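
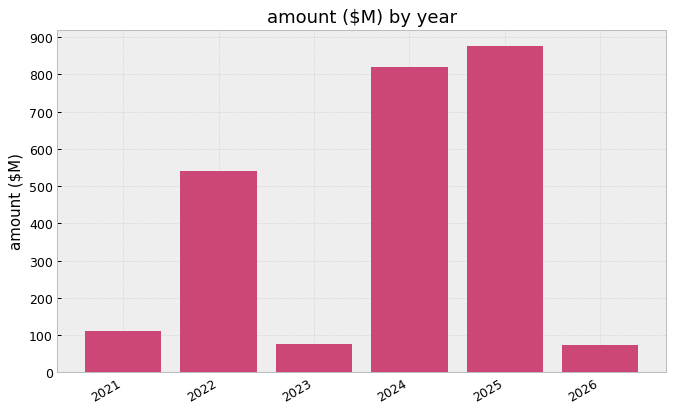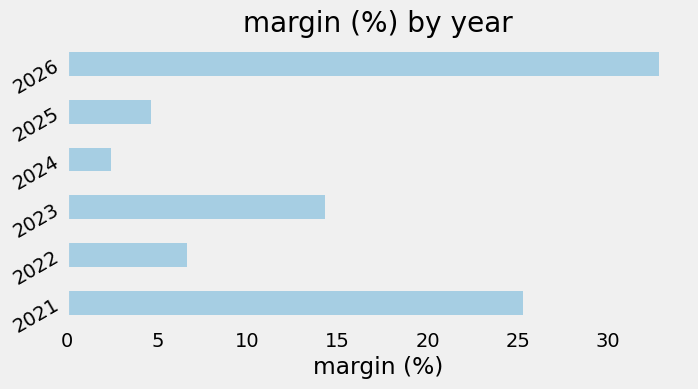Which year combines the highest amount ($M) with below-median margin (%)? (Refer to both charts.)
Chart 2 median margin (%) ≈ 10; below-median years: 2022, 2024, 2025. Among those, 2025 has the highest amount ($M) (≈ 900).

2025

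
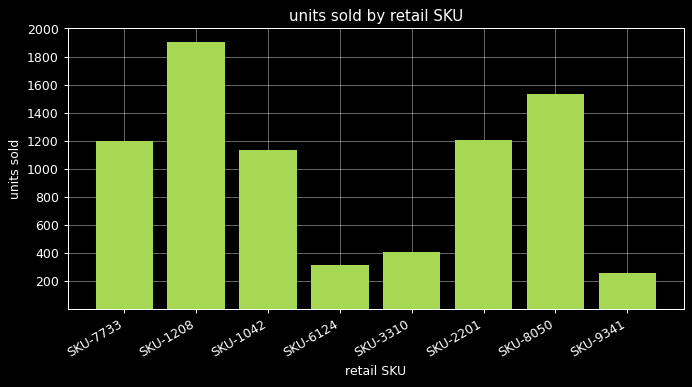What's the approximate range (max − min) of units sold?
≈ 1800

Max SKU-1208 ≈ 2000, min SKU-9341 ≈ 200; range ≈ 1800.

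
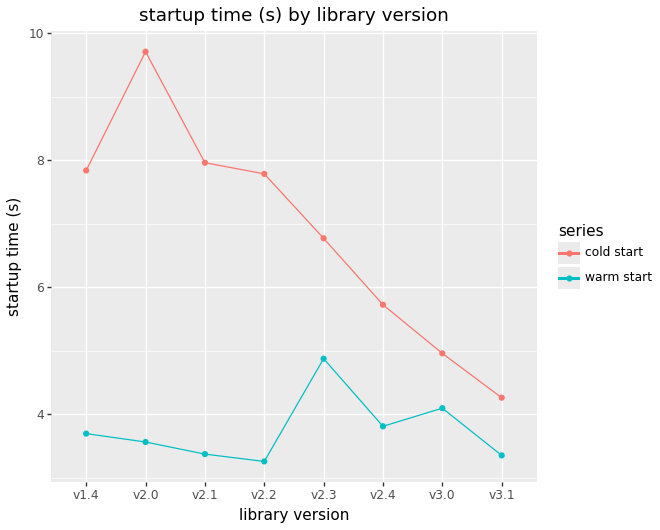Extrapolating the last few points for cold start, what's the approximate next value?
≈ 3

Last three: 6, 5, 4 → slope ≈ -1/step → next ≈ 3.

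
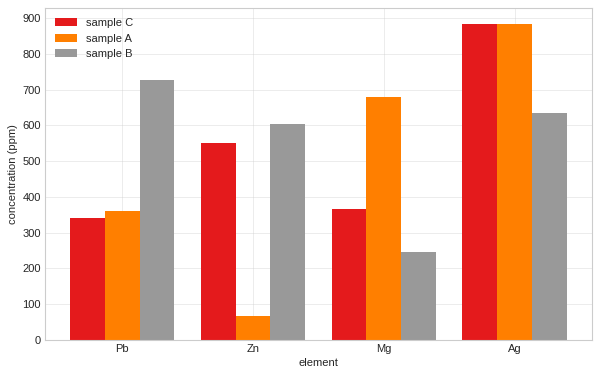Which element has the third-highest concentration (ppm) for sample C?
Top 4 for sample C: Ag ≈ 900, Zn ≈ 600, Mg ≈ 400, Pb ≈ 300.

Mg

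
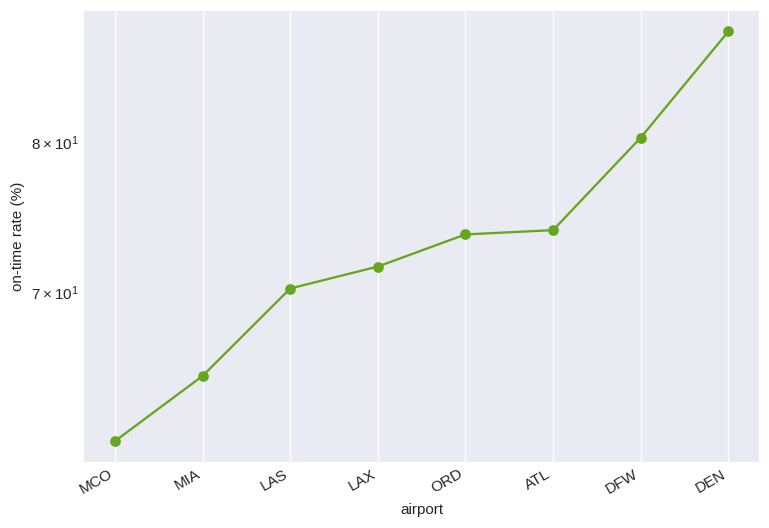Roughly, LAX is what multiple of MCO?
≈ 1.17×

LAX ≈ 70, MCO ≈ 60; 70/60 ≈ 1.17.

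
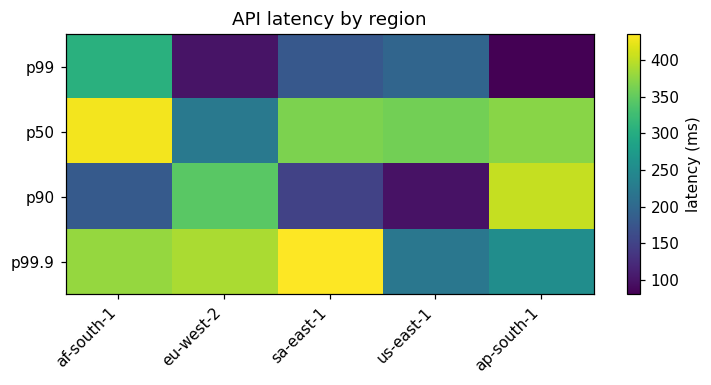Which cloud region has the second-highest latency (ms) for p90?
eu-west-2

Top 3 for p90: ap-south-1 ≈ 400, eu-west-2 ≈ 350, af-south-1 ≈ 200.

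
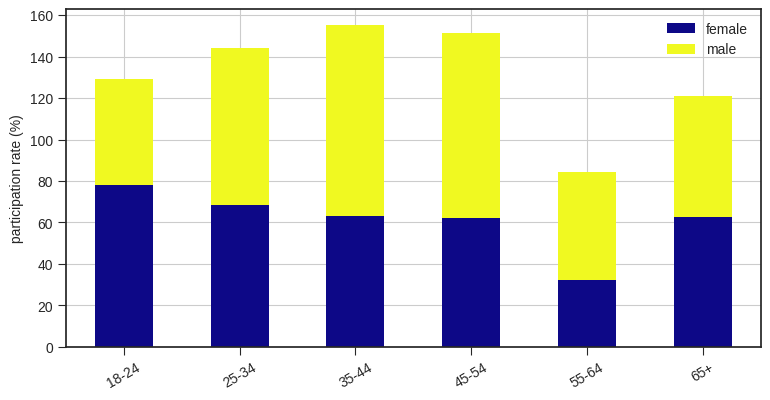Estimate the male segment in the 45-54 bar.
≈ 100

male top ≈ 160, bottom ≈ 60; segment ≈ 100.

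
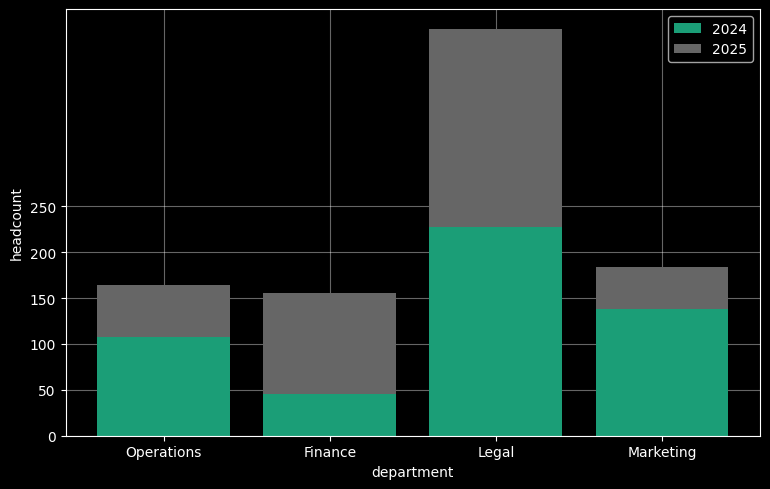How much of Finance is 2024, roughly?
2024 top ≈ 50, bottom ≈ 0; segment ≈ 50.

≈ 50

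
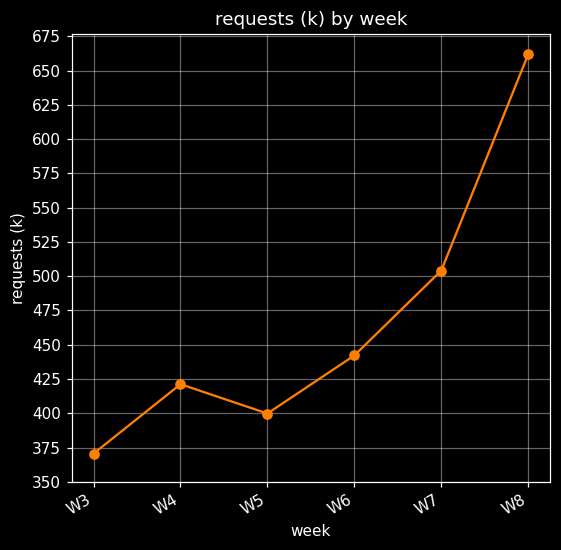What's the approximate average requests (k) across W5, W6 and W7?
(400 + 450 + 500) / 3 ≈ 450.

≈ 450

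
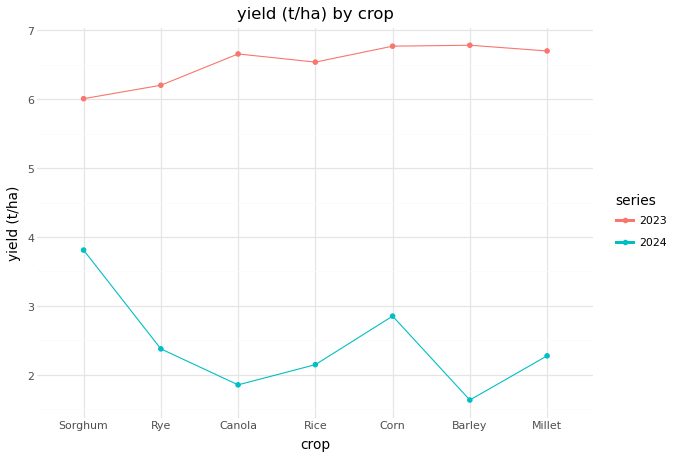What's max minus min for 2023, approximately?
Max Barley ≈ 7.0, min Sorghum ≈ 6.0; range ≈ 1.0.

≈ 1.0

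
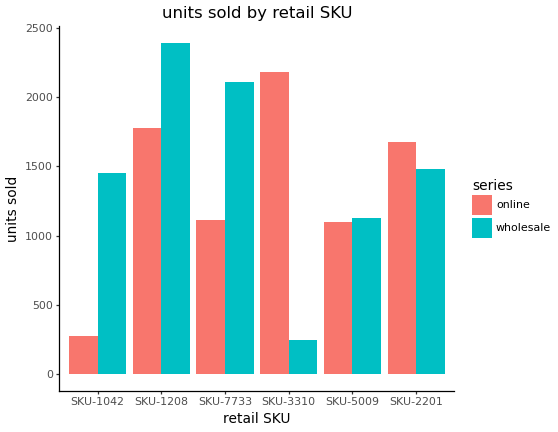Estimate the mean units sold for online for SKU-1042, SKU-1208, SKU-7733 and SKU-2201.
(200 + 1800 + 1200 + 1600) / 4 ≈ 1200.

≈ 1200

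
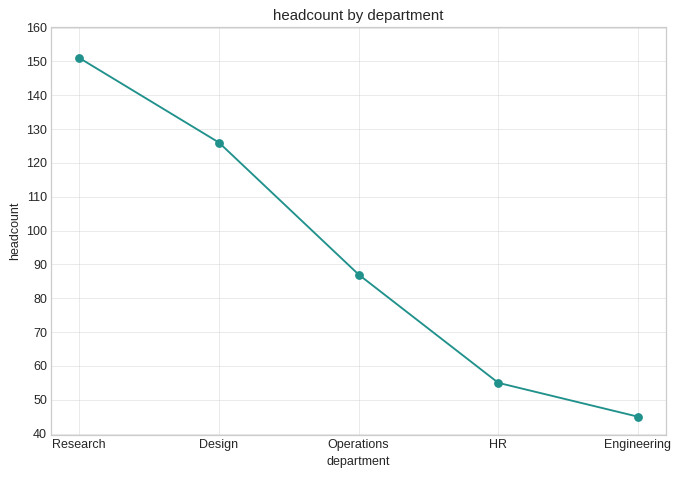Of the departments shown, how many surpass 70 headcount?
Above 70: Research, Design, Operations.

3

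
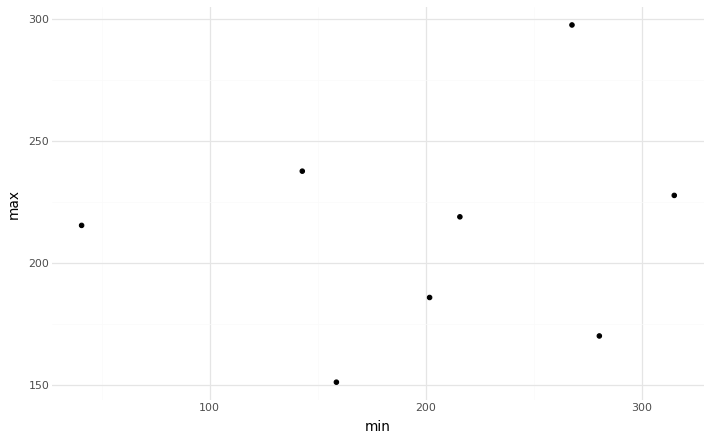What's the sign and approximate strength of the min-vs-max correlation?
Points are roughly uncorrelated; weak (|r| ≈ 0.2).

no clear correlation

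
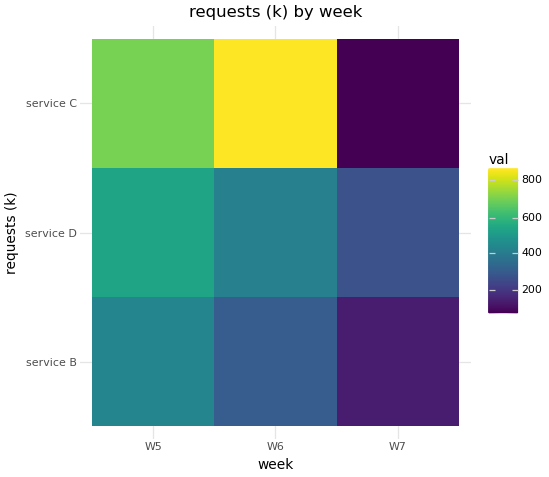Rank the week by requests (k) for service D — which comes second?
W6

Top 3 for service D: W5 ≈ 500, W6 ≈ 400, W7 ≈ 300.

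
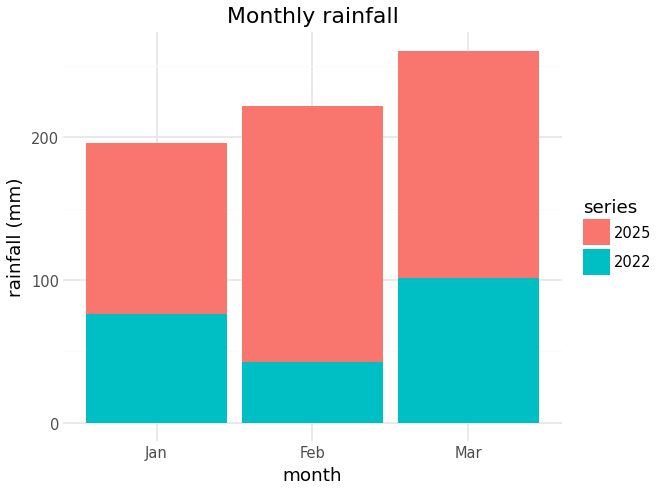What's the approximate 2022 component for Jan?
≈ 75

2022 top ≈ 75, bottom ≈ 0; segment ≈ 75.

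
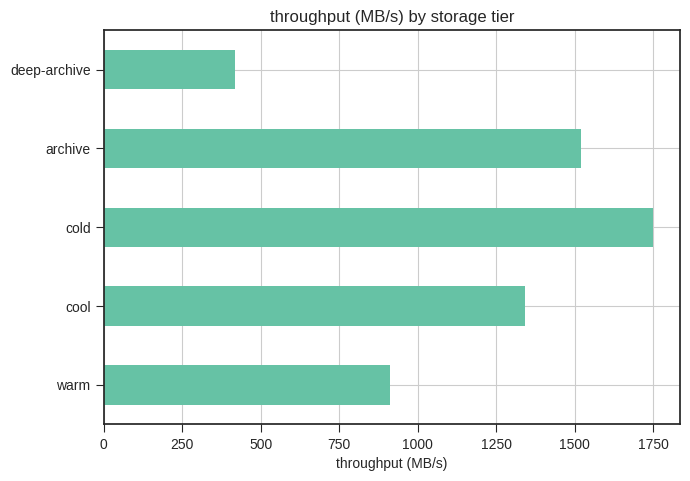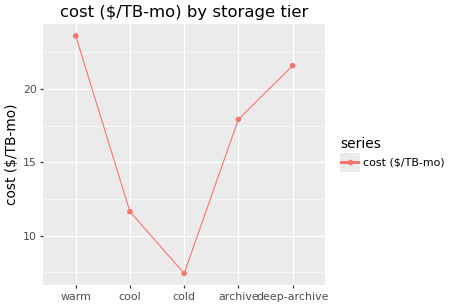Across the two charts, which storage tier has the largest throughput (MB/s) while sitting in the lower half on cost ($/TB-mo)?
cold

Chart 2 median cost ($/TB-mo) ≈ 20; below-median storage tiers: cool, cold. Among those, cold has the highest throughput (MB/s) (≈ 1800).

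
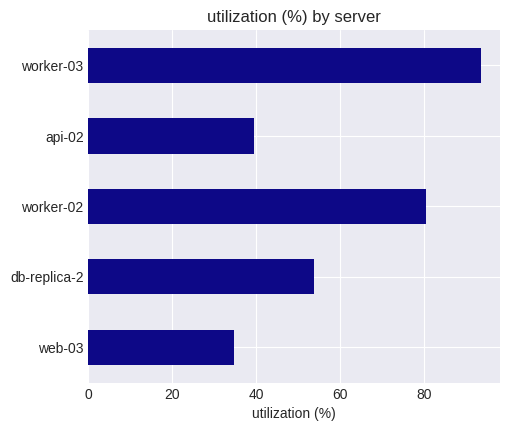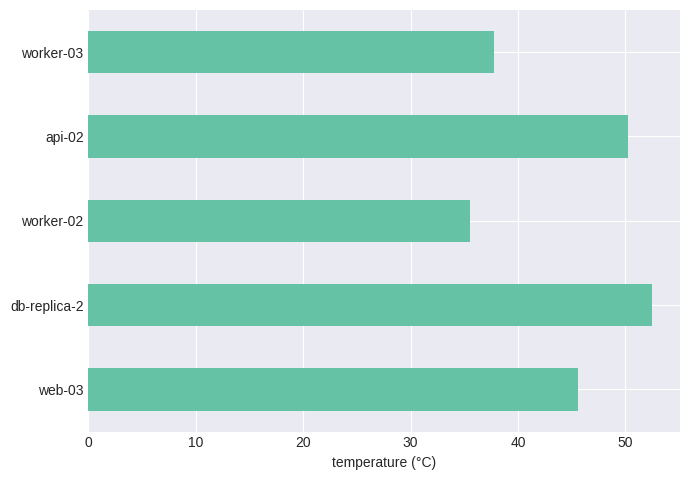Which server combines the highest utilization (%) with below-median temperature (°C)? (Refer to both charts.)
worker-03

Chart 2 median temperature (°C) ≈ 45; below-median servers: worker-02, worker-03. Among those, worker-03 has the highest utilization (%) (≈ 90).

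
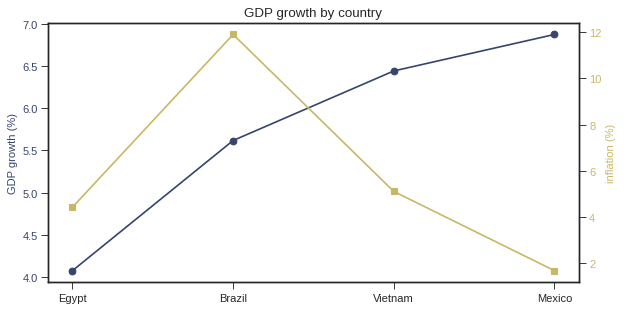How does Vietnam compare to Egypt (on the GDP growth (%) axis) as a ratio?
Vietnam ≈ 6.5, Egypt ≈ 4.0; 6.5/4.0 ≈ 1.62.

≈ 1.62×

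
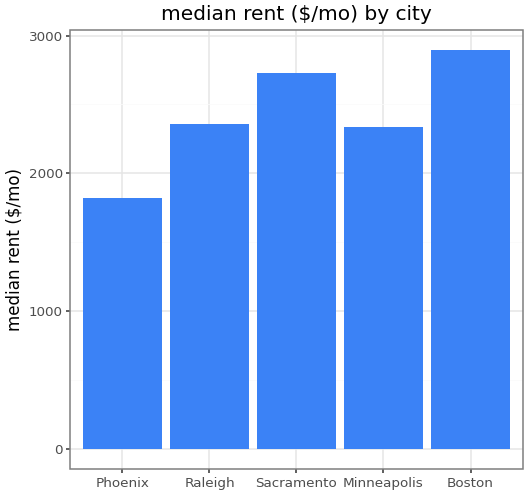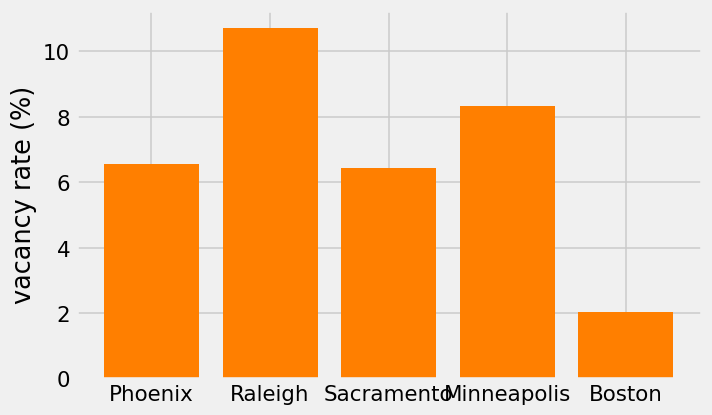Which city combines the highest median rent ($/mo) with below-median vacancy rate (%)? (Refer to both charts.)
Chart 2 median vacancy rate (%) ≈ 7; below-median cities: Sacramento, Boston. Among those, Boston has the highest median rent ($/mo) (≈ 3000).

Boston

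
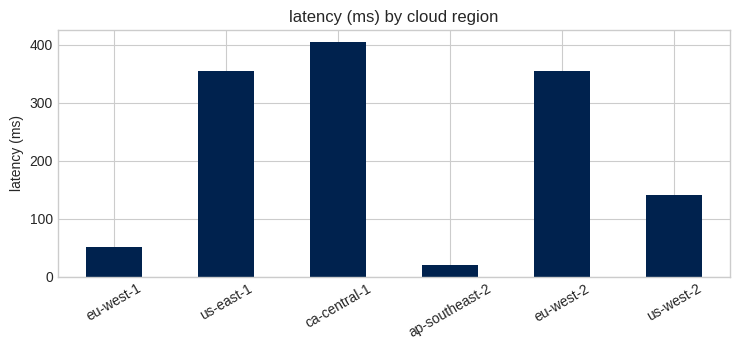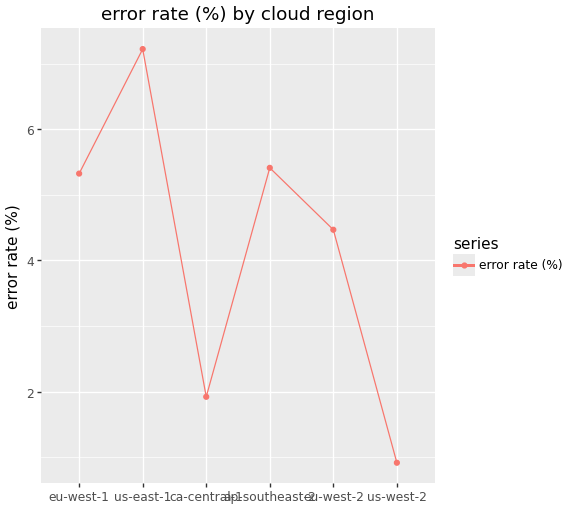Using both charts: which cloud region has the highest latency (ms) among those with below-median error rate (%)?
Chart 2 median error rate (%) ≈ 5; below-median cloud regions: ca-central-1, eu-west-2, us-west-2. Among those, ca-central-1 has the highest latency (ms) (≈ 400).

ca-central-1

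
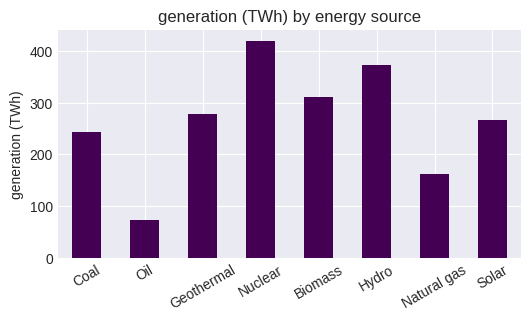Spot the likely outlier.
Oil

Oil ≈ 50; the rest sit between ≈ 150 and ≈ 400.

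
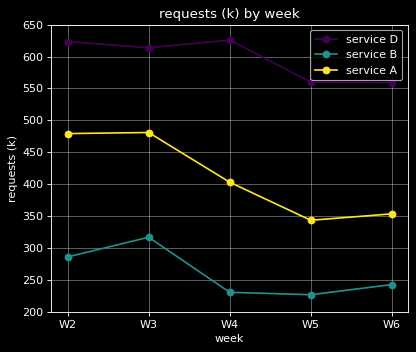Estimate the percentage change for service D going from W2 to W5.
≈ -8.3%

W2 ≈ 600, W5 ≈ 550; (550 − 600) / 600 ≈ -8.3%.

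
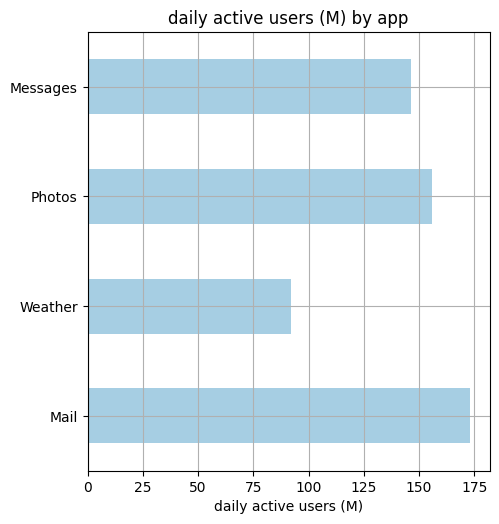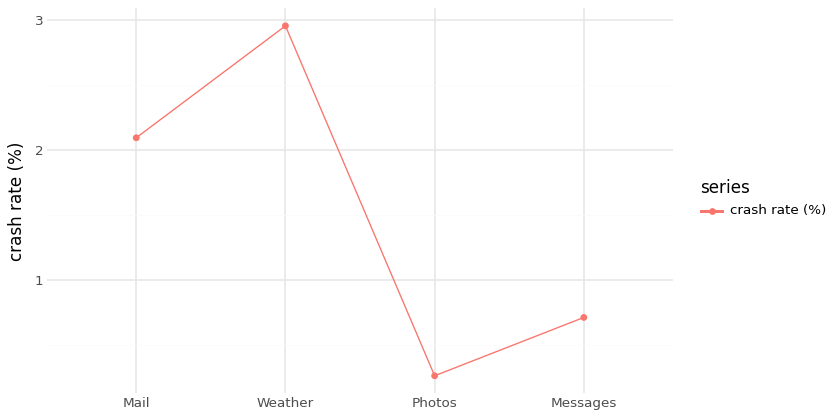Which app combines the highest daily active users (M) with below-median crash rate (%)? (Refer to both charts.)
Photos

Chart 2 median crash rate (%) ≈ 1.5; below-median apps: Photos, Messages. Among those, Photos has the highest daily active users (M) (≈ 160).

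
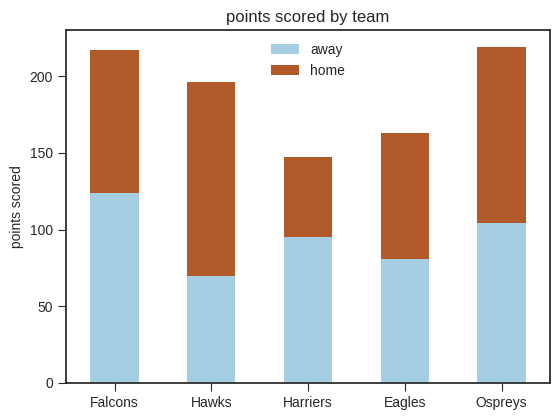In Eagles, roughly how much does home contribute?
≈ 80

home top ≈ 160, bottom ≈ 80; segment ≈ 80.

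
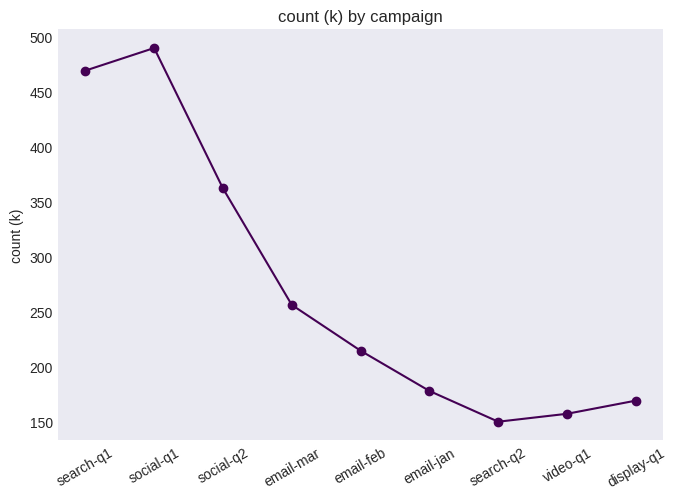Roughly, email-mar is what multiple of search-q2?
≈ 1.67×

email-mar ≈ 250, search-q2 ≈ 150; 250/150 ≈ 1.67.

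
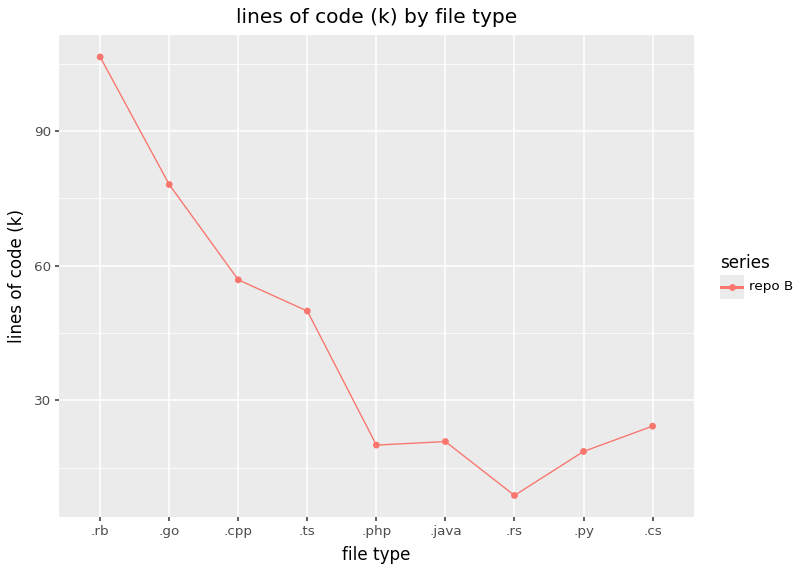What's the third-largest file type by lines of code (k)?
Top 4: .rb ≈ 110, .go ≈ 80, .cpp ≈ 60, .ts ≈ 50.

.cpp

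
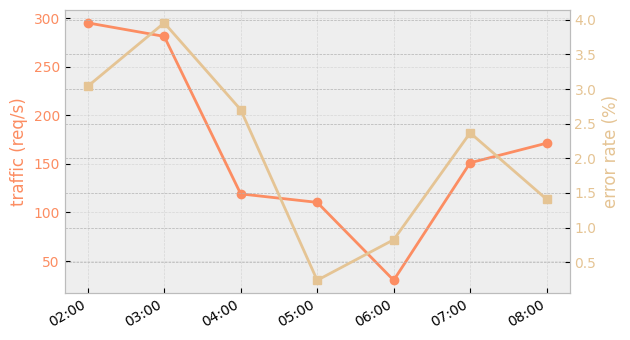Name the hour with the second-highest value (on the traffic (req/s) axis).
03:00

Top 3 (on the traffic (req/s) axis): 02:00 ≈ 300, 03:00 ≈ 275, 08:00 ≈ 175.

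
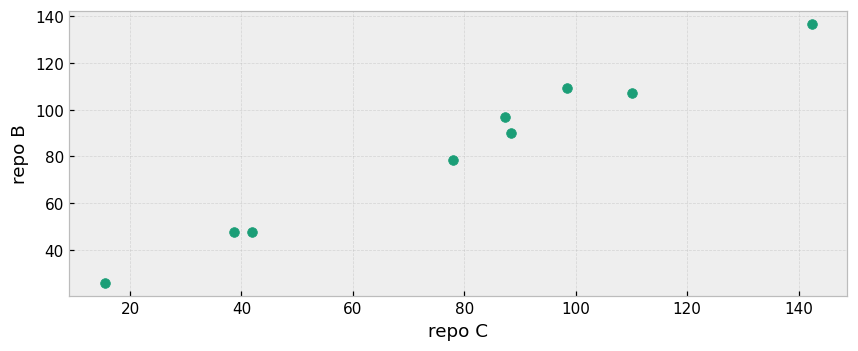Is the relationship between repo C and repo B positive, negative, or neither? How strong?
positive, strong

Points are positively correlated; strong (|r| ≈ 1.0).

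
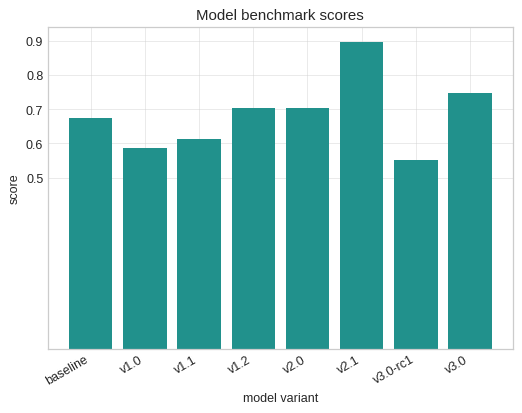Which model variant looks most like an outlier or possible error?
v2.1

v2.1 ≈ 0.9; the rest sit between ≈ 0.6 and ≈ 0.7.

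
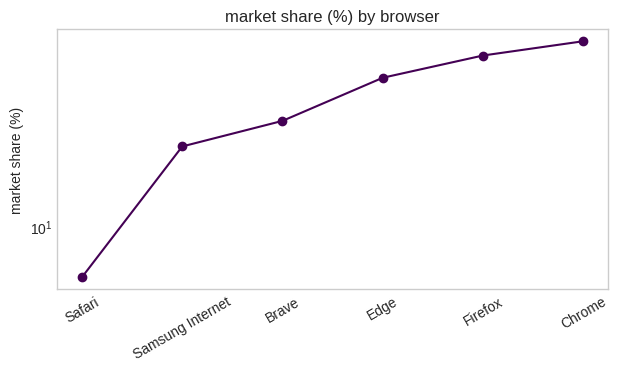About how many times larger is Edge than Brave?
≈ 1.6×

Edge ≈ 40, Brave ≈ 25; 40/25 ≈ 1.6.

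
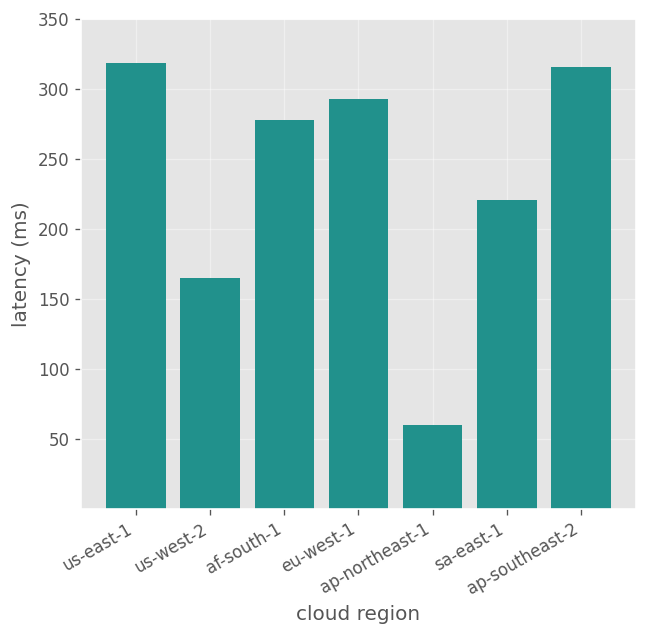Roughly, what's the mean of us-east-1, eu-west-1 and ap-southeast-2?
≈ 300

(300 + 300 + 300) / 3 ≈ 300.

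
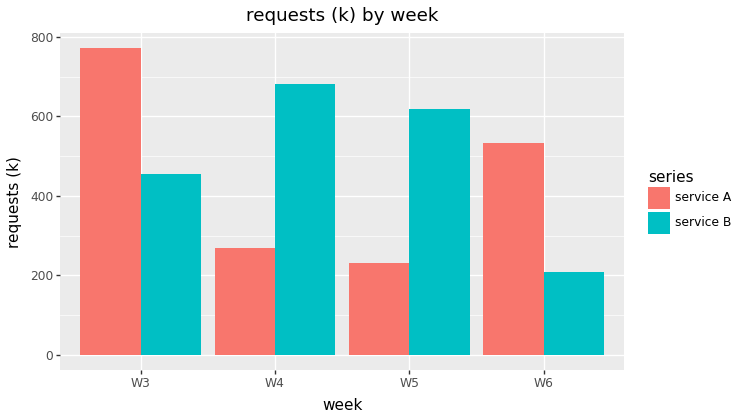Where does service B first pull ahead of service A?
W3: service B ≈ 500 vs service A ≈ 800 (not yet); W4: service B ≈ 700 vs service A ≈ 300 (first crossover).

W4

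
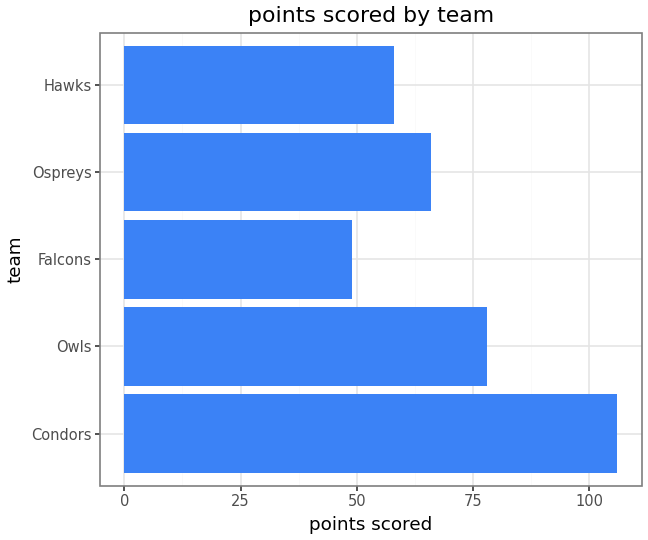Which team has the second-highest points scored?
Owls

Top 3: Condors ≈ 110, Owls ≈ 80, Ospreys ≈ 70.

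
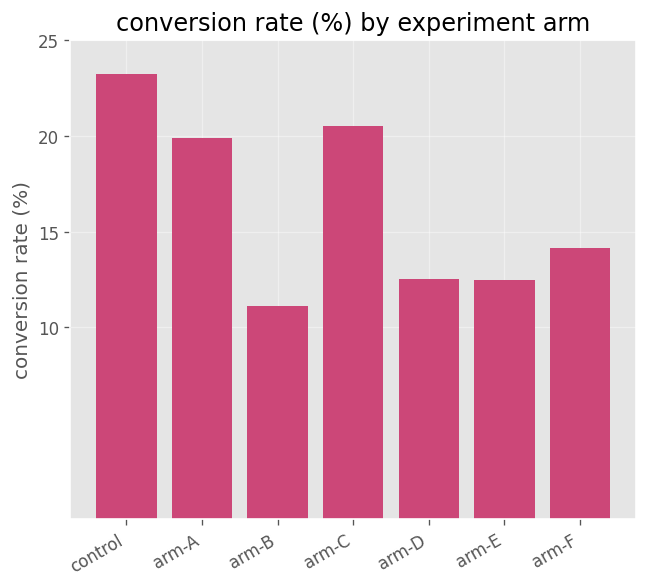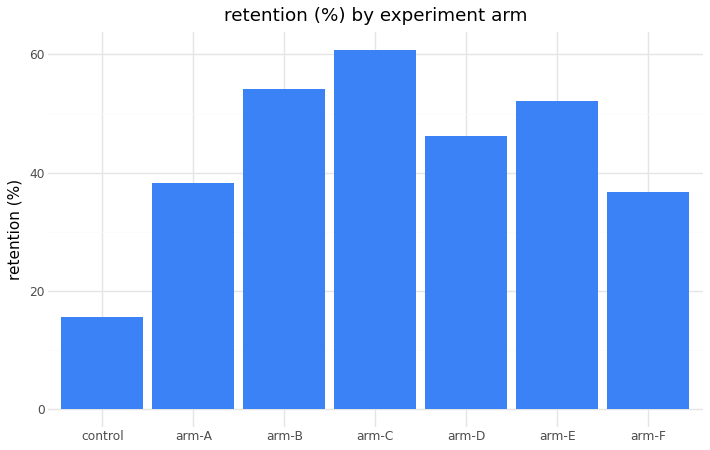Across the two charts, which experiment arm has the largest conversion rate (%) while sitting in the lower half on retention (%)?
Chart 2 median retention (%) ≈ 50; below-median experiment arms: control, arm-A, arm-F. Among those, control has the highest conversion rate (%) (≈ 25).

control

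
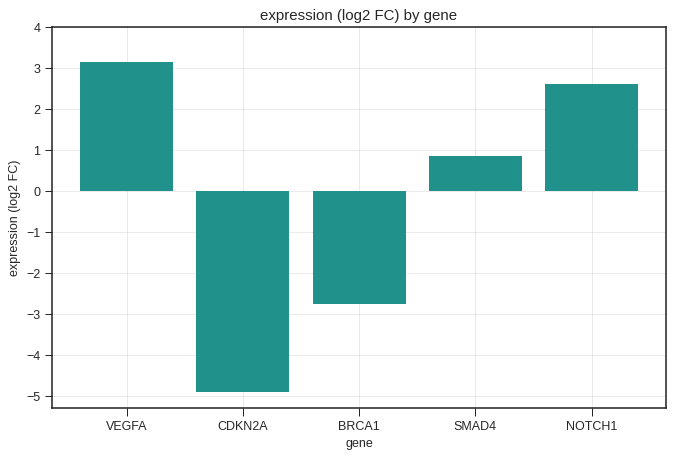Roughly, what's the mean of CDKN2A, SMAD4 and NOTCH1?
(-5 + 1 + 3) / 3 ≈ 0.

≈ 0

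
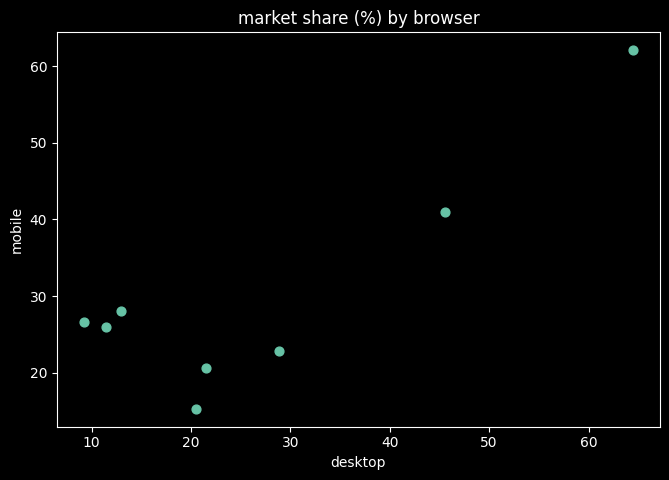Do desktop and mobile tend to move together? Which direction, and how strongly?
Points are positively correlated; strong (|r| ≈ 0.8).

positive, strong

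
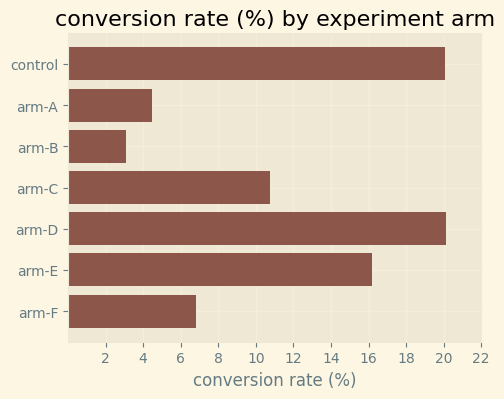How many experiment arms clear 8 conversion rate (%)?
Above 8: control, arm-C, arm-D, arm-E.

4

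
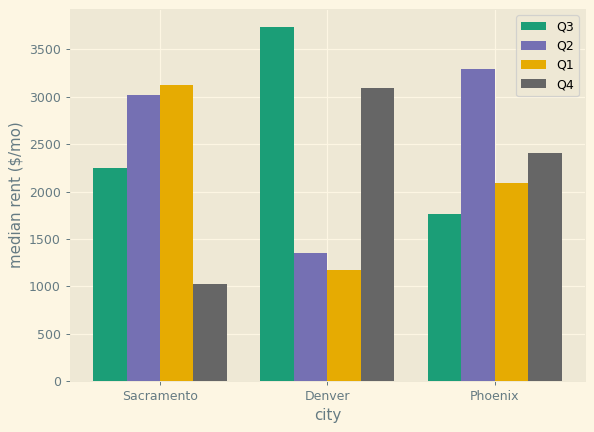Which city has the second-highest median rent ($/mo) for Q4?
Phoenix

Top 3 for Q4: Denver ≈ 3000, Phoenix ≈ 2500, Sacramento ≈ 1000.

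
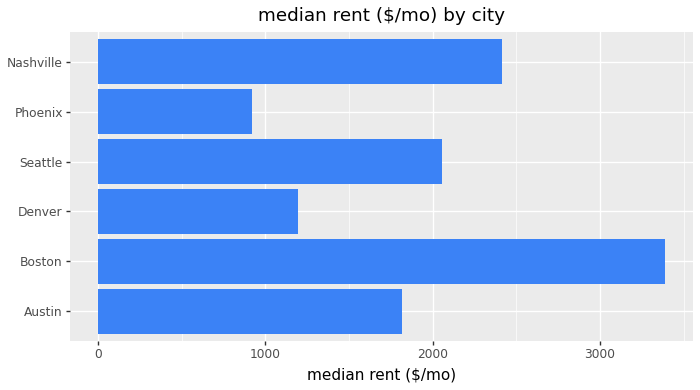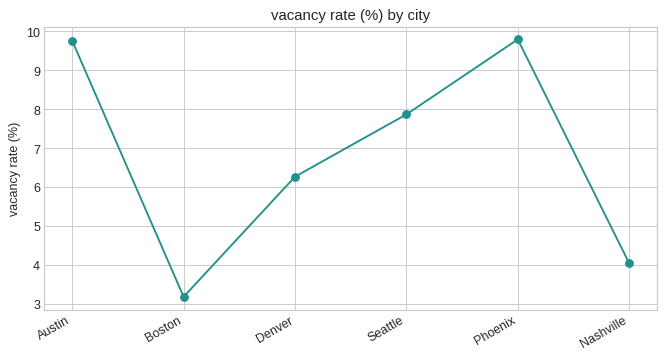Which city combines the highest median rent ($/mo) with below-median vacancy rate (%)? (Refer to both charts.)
Boston

Chart 2 median vacancy rate (%) ≈ 7; below-median cities: Boston, Denver, Nashville. Among those, Boston has the highest median rent ($/mo) (≈ 3500).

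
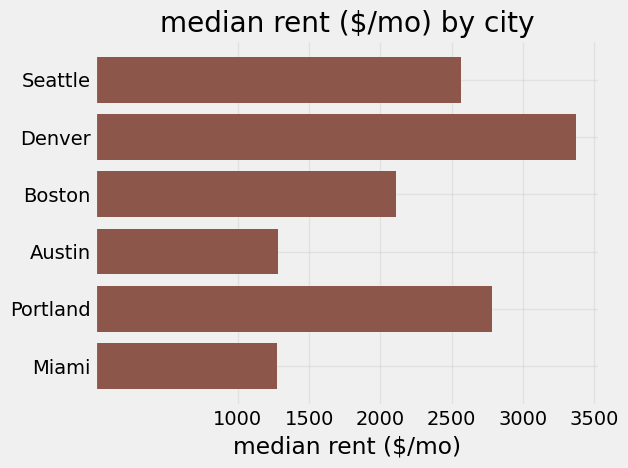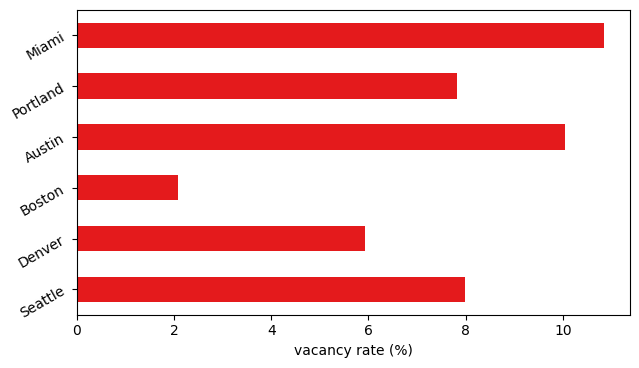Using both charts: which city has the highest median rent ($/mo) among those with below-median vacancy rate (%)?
Chart 2 median vacancy rate (%) ≈ 8; below-median cities: Denver, Boston, Portland. Among those, Denver has the highest median rent ($/mo) (≈ 3500).

Denver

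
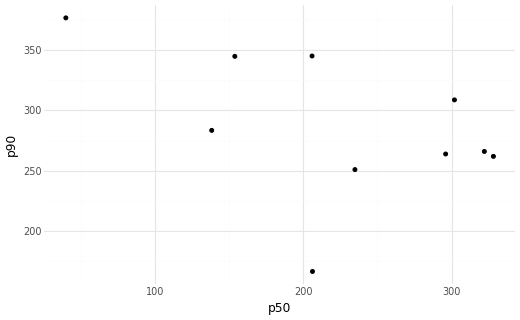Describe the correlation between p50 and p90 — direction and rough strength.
Points are negatively correlated; moderate (|r| ≈ 0.5).

negative, moderate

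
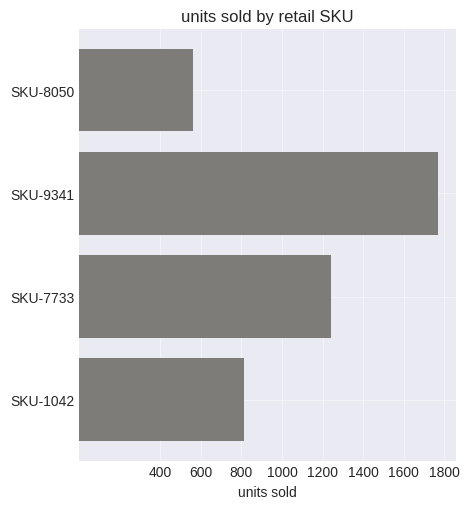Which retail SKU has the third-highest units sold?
SKU-1042

Top 4: SKU-9341 ≈ 1800, SKU-7733 ≈ 1200, SKU-1042 ≈ 800, SKU-8050 ≈ 600.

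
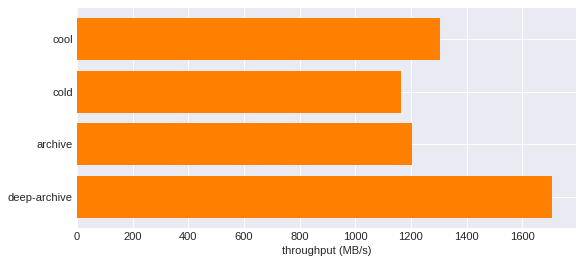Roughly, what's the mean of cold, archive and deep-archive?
≈ 1400

(1200 + 1200 + 1800) / 3 ≈ 1400.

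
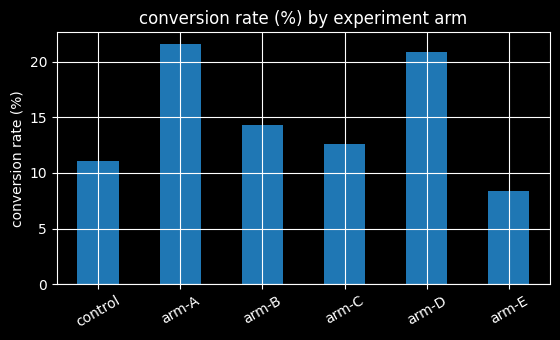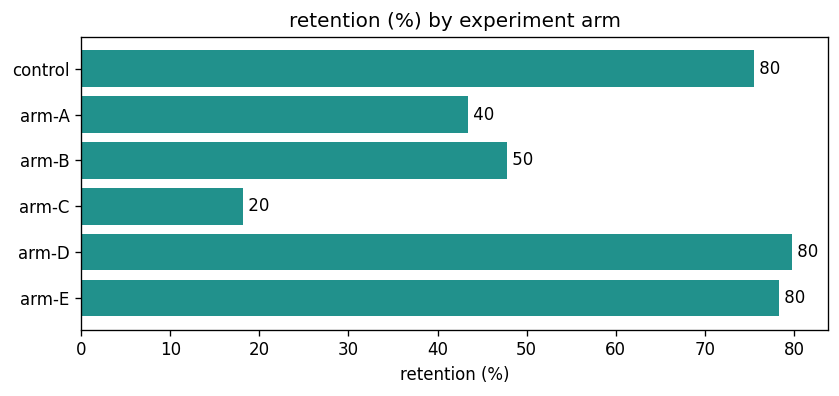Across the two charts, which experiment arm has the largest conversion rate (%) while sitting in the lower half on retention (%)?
arm-A

Chart 2 median retention (%) ≈ 60; below-median experiment arms: arm-A, arm-B, arm-C. Among those, arm-A has the highest conversion rate (%) (≈ 22).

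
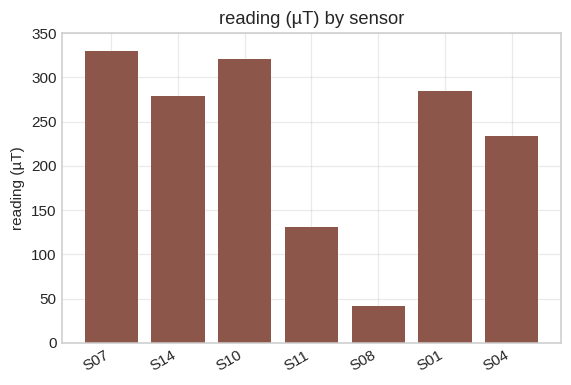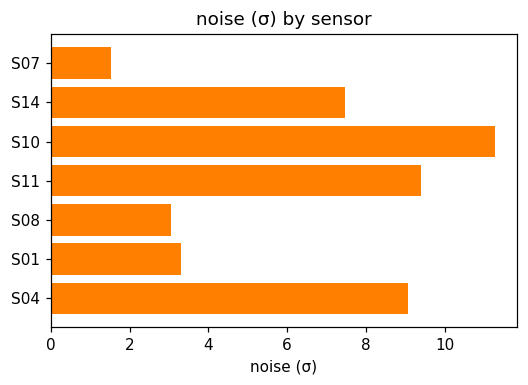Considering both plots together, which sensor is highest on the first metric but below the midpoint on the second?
Chart 2 median noise (σ) ≈ 8; below-median sensors: S07, S08, S01. Among those, S07 has the highest reading (µT) (≈ 350).

S07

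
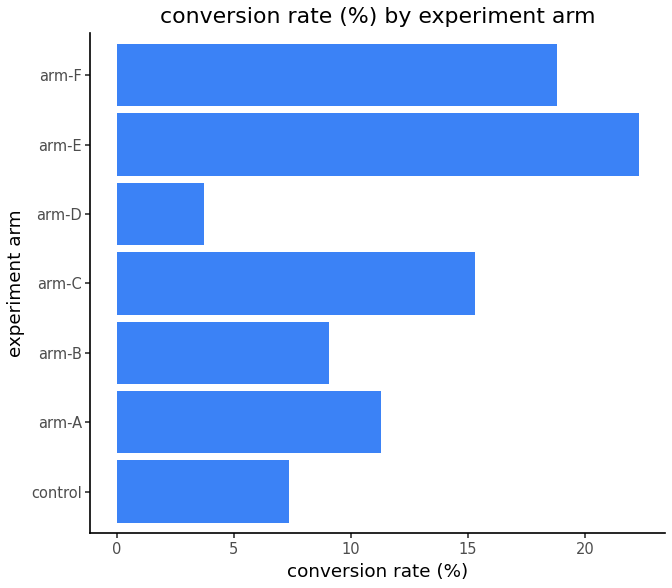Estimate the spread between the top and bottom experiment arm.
Max arm-E ≈ 22, min arm-D ≈ 4; range ≈ 18.

≈ 18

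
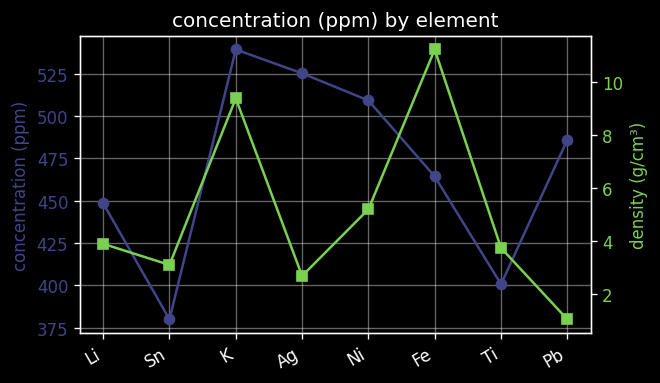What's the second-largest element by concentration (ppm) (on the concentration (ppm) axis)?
Ag

Top 3 (on the concentration (ppm) axis): K ≈ 540, Ag ≈ 520, Ni ≈ 500.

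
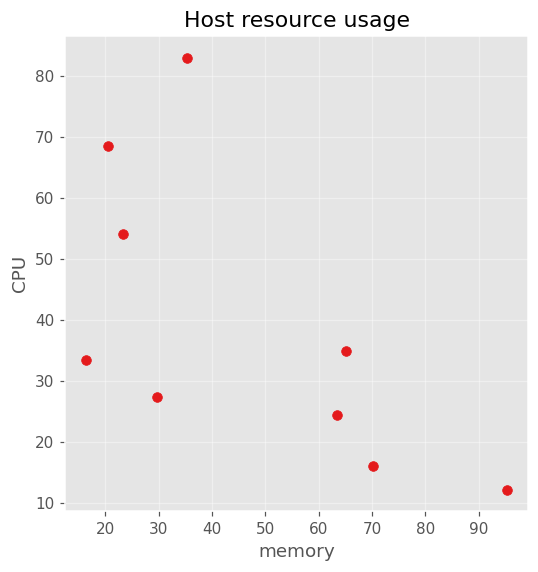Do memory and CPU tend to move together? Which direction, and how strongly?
negative, moderate

Points are negatively correlated; moderate (|r| ≈ 0.6).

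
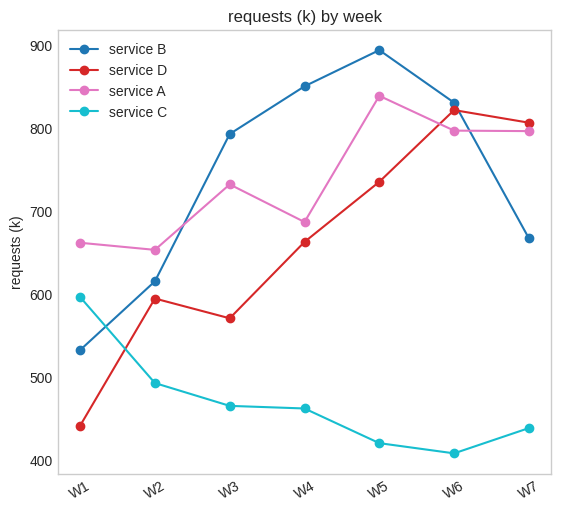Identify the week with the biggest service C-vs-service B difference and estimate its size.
W5: service C ≈ 400, service B ≈ 900 → gap ≈ 500. Next-largest (W6) is only ≈ 450.

W5, ≈ 500 k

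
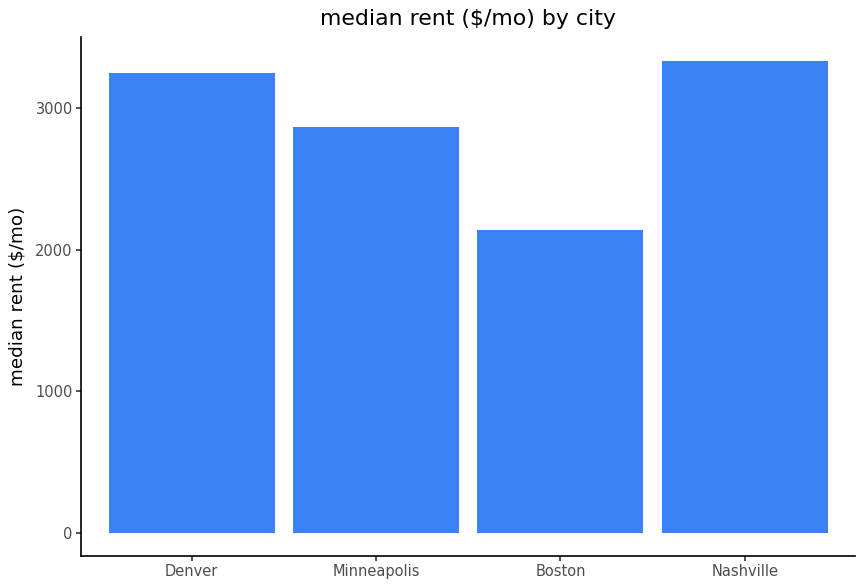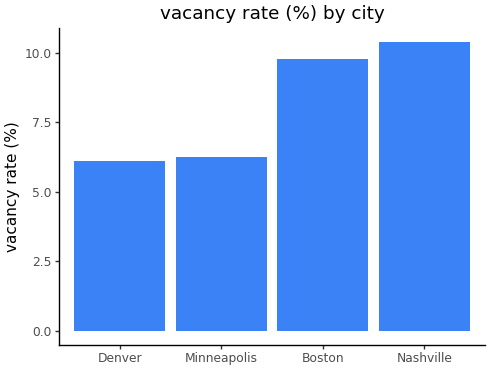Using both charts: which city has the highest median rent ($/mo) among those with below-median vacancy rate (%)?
Chart 2 median vacancy rate (%) ≈ 8; below-median cities: Denver, Minneapolis. Among those, Denver has the highest median rent ($/mo) (≈ 3500).

Denver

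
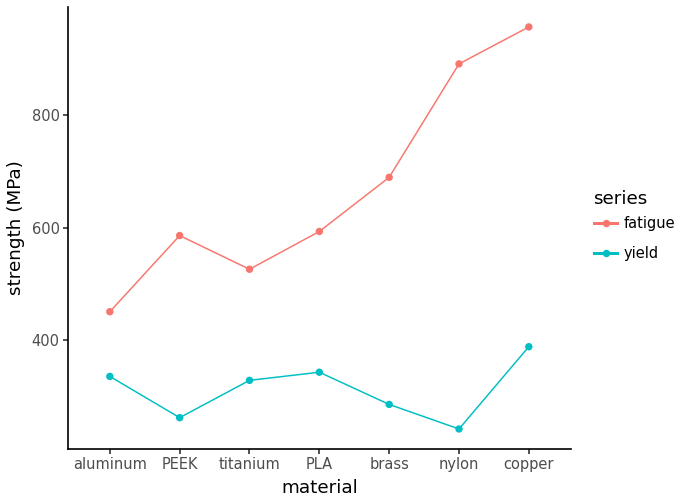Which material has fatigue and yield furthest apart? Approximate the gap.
nylon, ≈ 700 MPa

nylon: fatigue ≈ 900, yield ≈ 200 → gap ≈ 700. Next-largest (copper) is only ≈ 600.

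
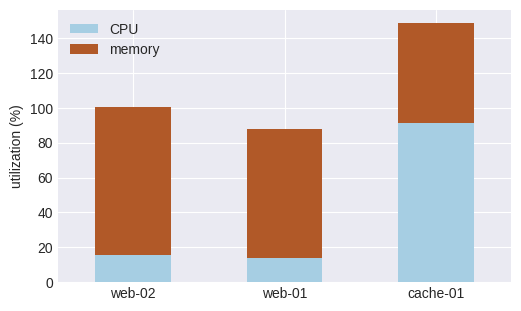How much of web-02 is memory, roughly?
memory top ≈ 100, bottom ≈ 20; segment ≈ 80.

≈ 80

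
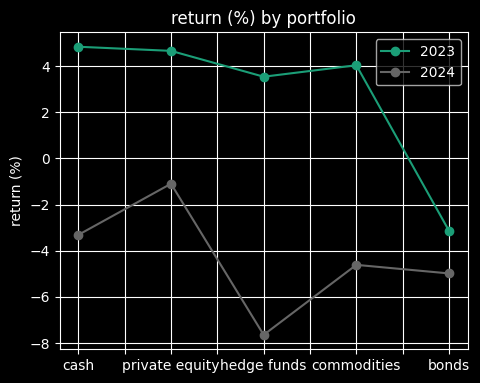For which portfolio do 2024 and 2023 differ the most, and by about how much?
hedge funds: 2024 ≈ -8, 2023 ≈ 4 → gap ≈ 12. Next-largest (commodities) is only ≈ 8.

hedge funds, ≈ 12 %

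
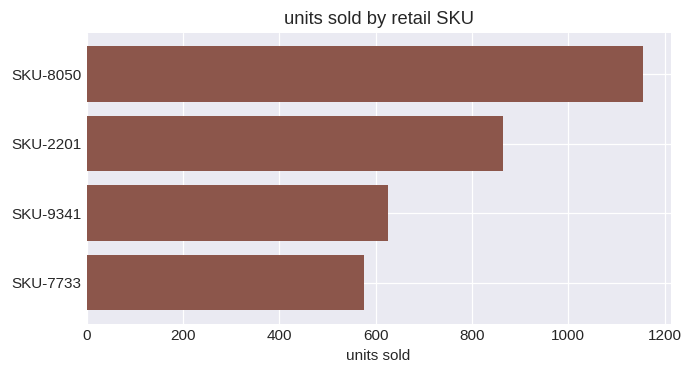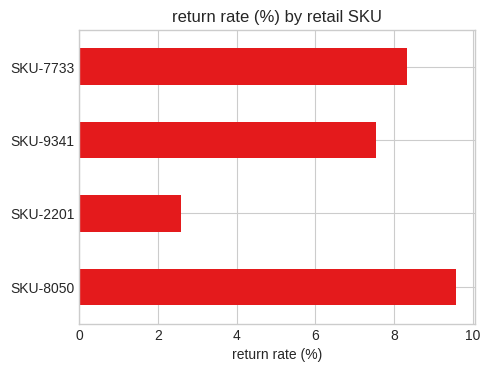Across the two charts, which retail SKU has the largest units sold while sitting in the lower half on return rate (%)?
Chart 2 median return rate (%) ≈ 8; below-median retail SKUs: SKU-2201, SKU-9341. Among those, SKU-2201 has the highest units sold (≈ 800).

SKU-2201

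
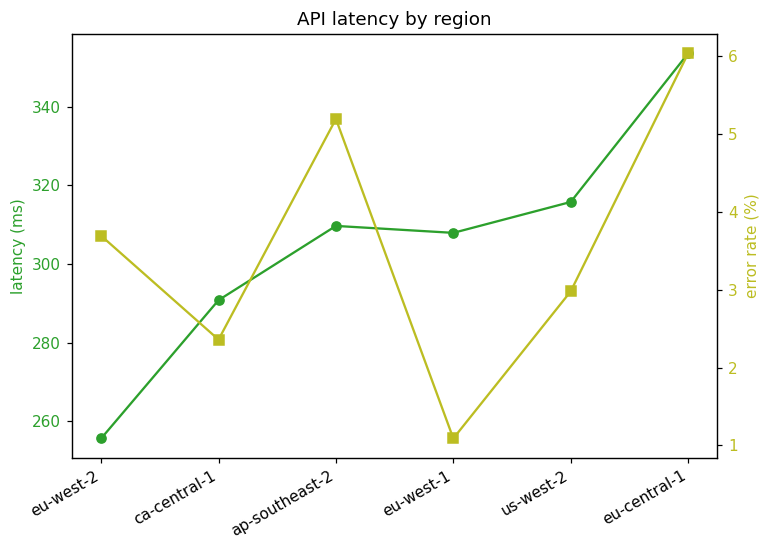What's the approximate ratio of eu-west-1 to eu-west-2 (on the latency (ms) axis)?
≈ 1.19×

eu-west-1 ≈ 310, eu-west-2 ≈ 260; 310/260 ≈ 1.19.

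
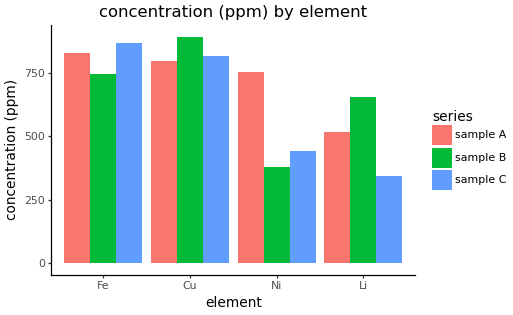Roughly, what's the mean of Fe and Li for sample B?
≈ 700

(700 + 700) / 2 ≈ 700.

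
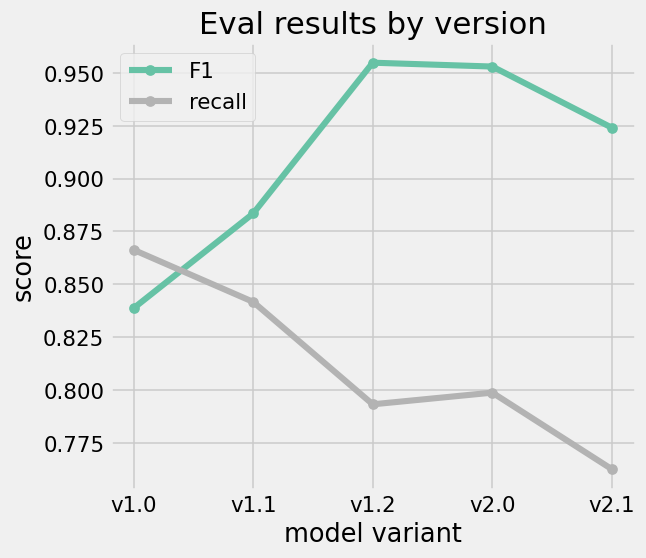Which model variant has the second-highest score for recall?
Top 3 for recall: v1.0 ≈ 0.86, v1.1 ≈ 0.84, v2.0 ≈ 0.80.

v1.1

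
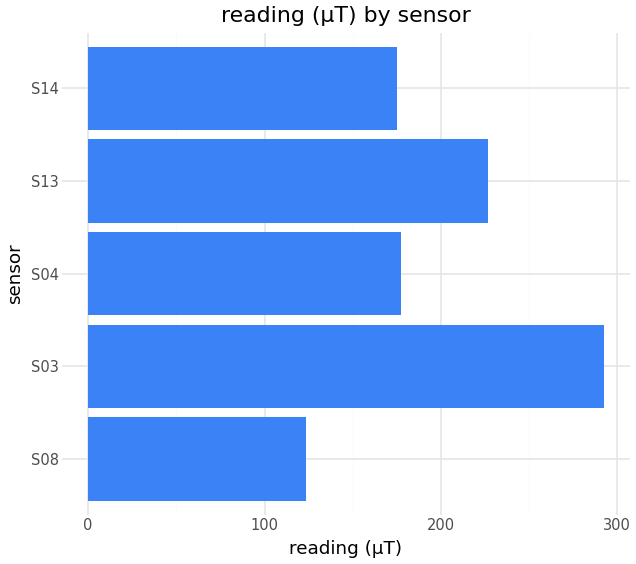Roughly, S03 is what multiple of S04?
S03 ≈ 300, S04 ≈ 175; 300/175 ≈ 1.71.

≈ 1.71×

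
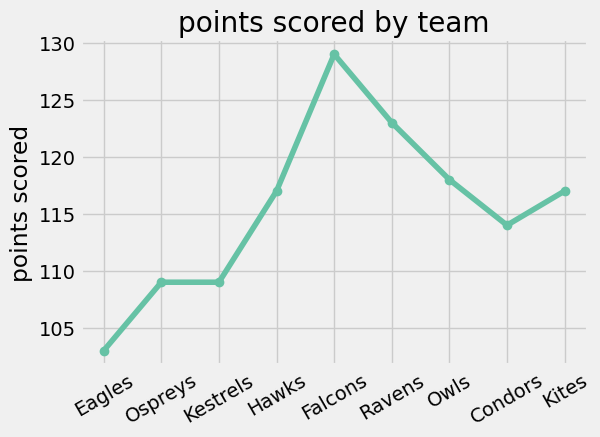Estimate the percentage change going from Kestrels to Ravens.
Kestrels ≈ 110, Ravens ≈ 125; (125 − 110) / 110 ≈ +13.6%.

≈ +13.6%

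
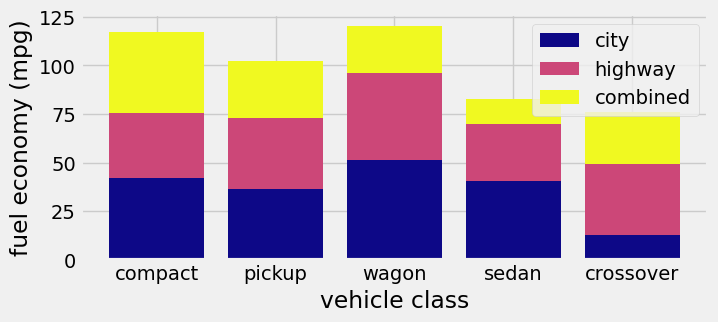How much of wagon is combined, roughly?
≈ 20

combined top ≈ 120, bottom ≈ 100; segment ≈ 20.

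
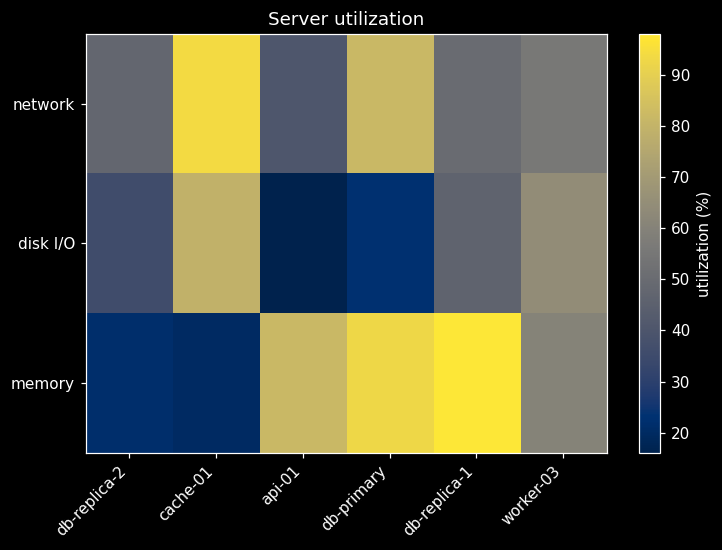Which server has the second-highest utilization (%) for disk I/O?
Top 3 for disk I/O: cache-01 ≈ 80, worker-03 ≈ 60, db-replica-1 ≈ 50.

worker-03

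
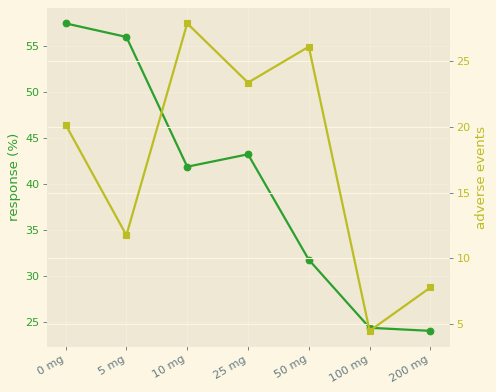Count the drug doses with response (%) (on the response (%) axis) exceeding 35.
4

Above 35: 0 mg, 5 mg, 10 mg, 25 mg.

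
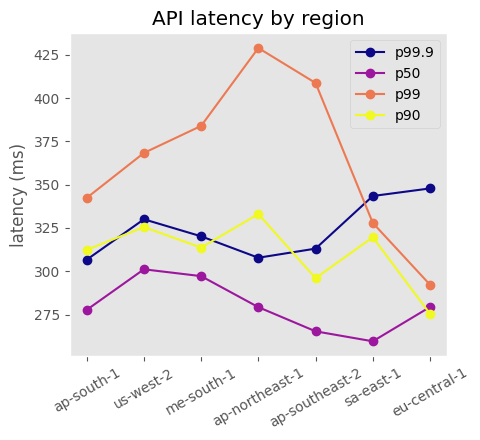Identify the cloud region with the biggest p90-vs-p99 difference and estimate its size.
ap-southeast-2, ≈ 100 ms

ap-southeast-2: p90 ≈ 300, p99 ≈ 400 → gap ≈ 100. Next-largest (ap-northeast-1) is only ≈ 80.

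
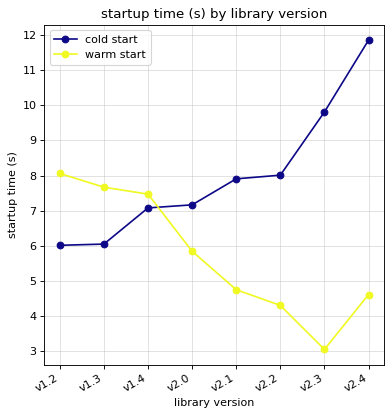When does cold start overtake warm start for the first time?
v2.0

v1.4: cold start ≈ 7 vs warm start ≈ 7 (not yet); v2.0: cold start ≈ 7 vs warm start ≈ 6 (first crossover).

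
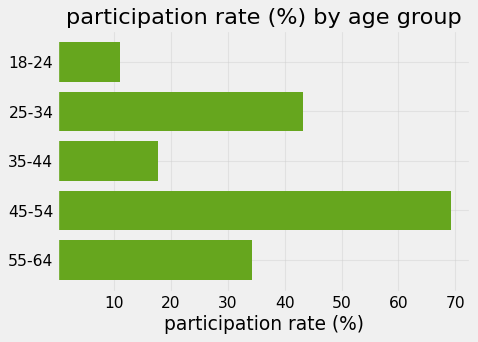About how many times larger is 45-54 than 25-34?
≈ 1.75×

45-54 ≈ 70, 25-34 ≈ 40; 70/40 ≈ 1.75.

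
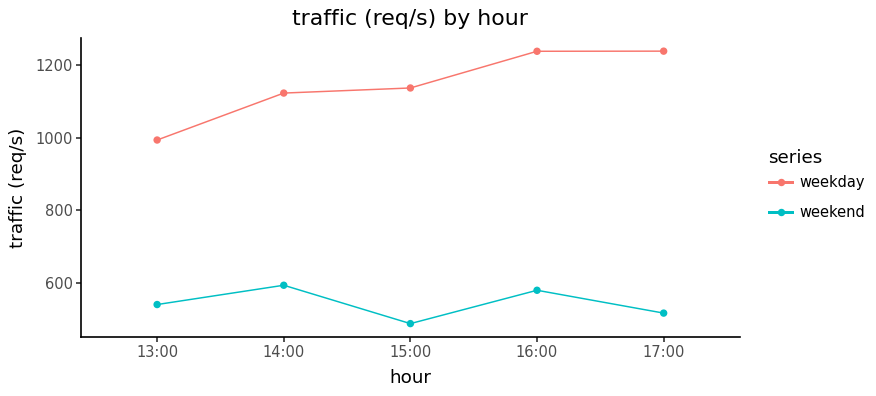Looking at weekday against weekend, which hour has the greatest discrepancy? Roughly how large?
17:00, ≈ 700 req/s

17:00: weekday ≈ 1200, weekend ≈ 500 → gap ≈ 700. Next-largest (16:00) is only ≈ 600.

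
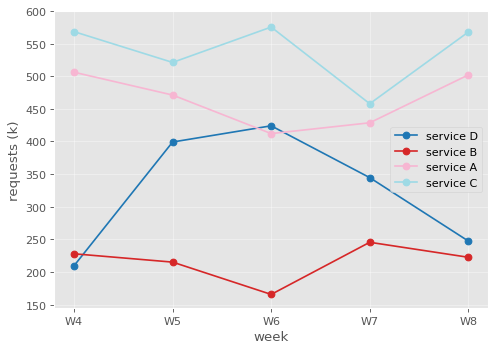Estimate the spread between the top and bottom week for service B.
Max W7 ≈ 250, min W6 ≈ 150; range ≈ 100.

≈ 100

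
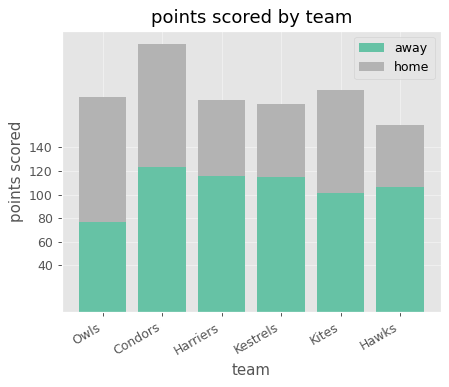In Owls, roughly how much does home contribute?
home top ≈ 180, bottom ≈ 80; segment ≈ 100.

≈ 100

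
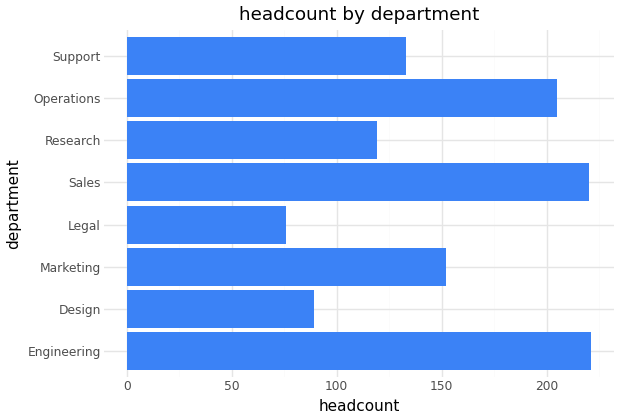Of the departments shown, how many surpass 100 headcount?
6

Above 100: Engineering, Marketing, Sales, Research, Operations, Support.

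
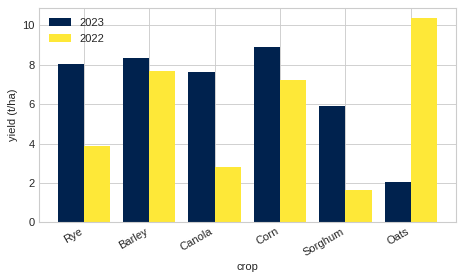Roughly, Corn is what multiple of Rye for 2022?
≈ 1.75×

Corn ≈ 7, Rye ≈ 4; 7/4 ≈ 1.75.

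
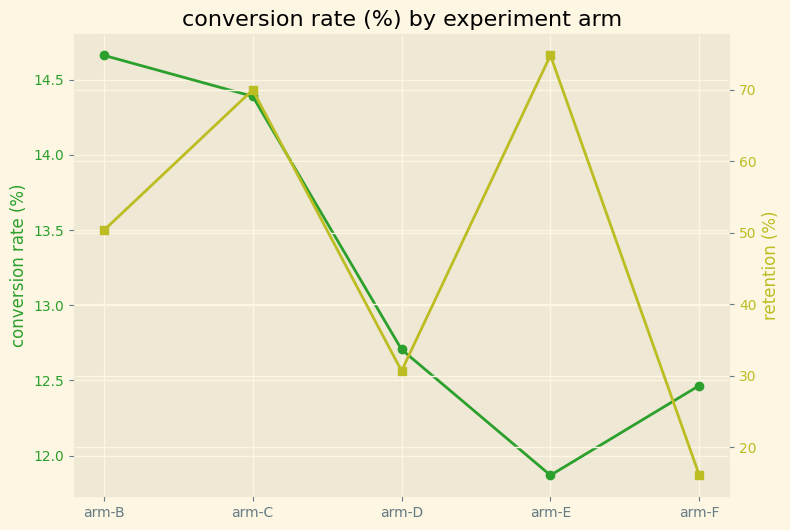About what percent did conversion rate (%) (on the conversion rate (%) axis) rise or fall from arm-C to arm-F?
arm-C ≈ 14.5, arm-F ≈ 12.5; (12.5 − 14.5) / 14.5 ≈ -13.8%.

≈ -13.8%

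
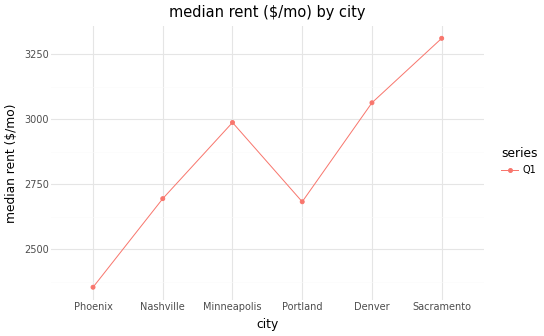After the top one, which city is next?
Denver

Top 3: Sacramento ≈ 3300, Denver ≈ 3100, Minneapolis ≈ 3000.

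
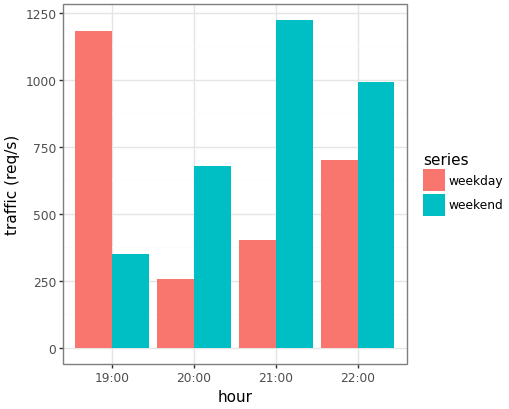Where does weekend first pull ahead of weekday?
20:00

19:00: weekend ≈ 400 vs weekday ≈ 1200 (not yet); 20:00: weekend ≈ 600 vs weekday ≈ 200 (first crossover).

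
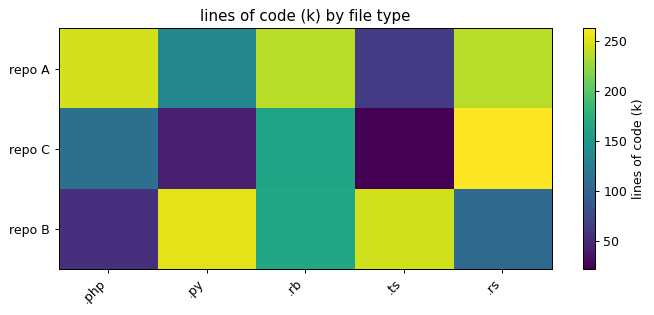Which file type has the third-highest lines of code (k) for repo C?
Top 4 for repo C: .rs ≈ 275, .rb ≈ 175, .php ≈ 100, .py ≈ 50.

.php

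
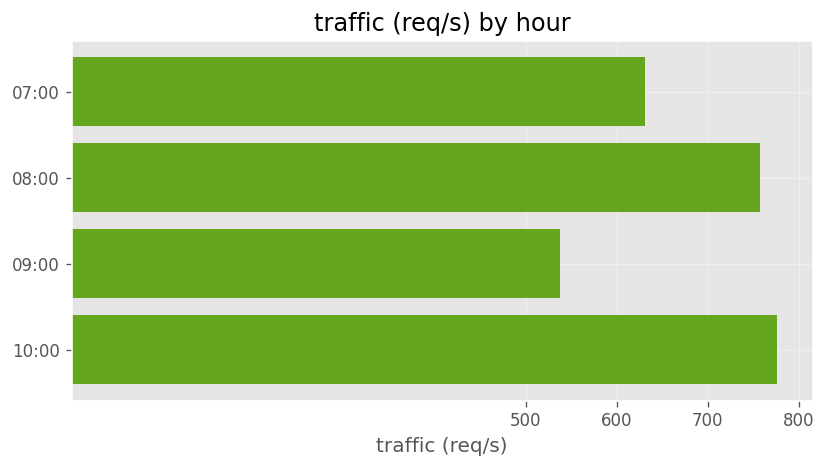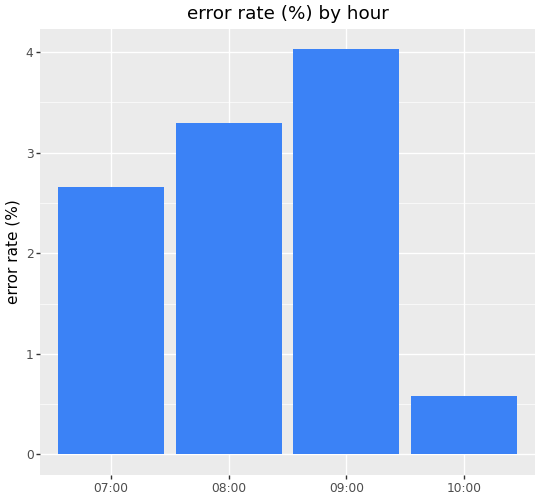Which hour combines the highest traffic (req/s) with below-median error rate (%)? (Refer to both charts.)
Chart 2 median error rate (%) ≈ 3; below-median hours: 07:00, 10:00. Among those, 10:00 has the highest traffic (req/s) (≈ 800).

10:00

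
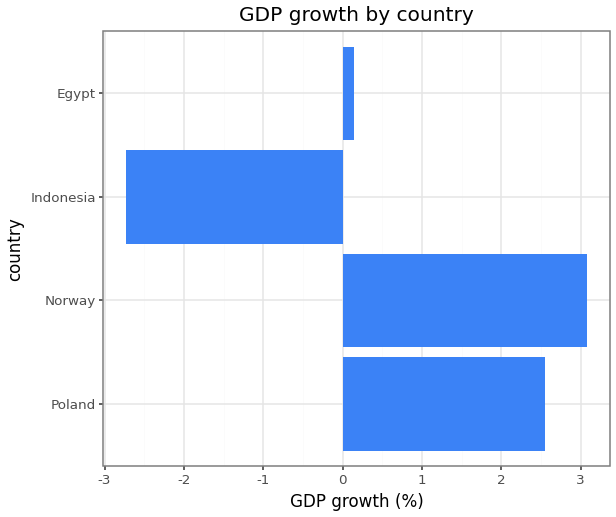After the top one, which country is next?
Poland

Top 3: Norway ≈ 3.0, Poland ≈ 2.5, Egypt ≈ 0.0.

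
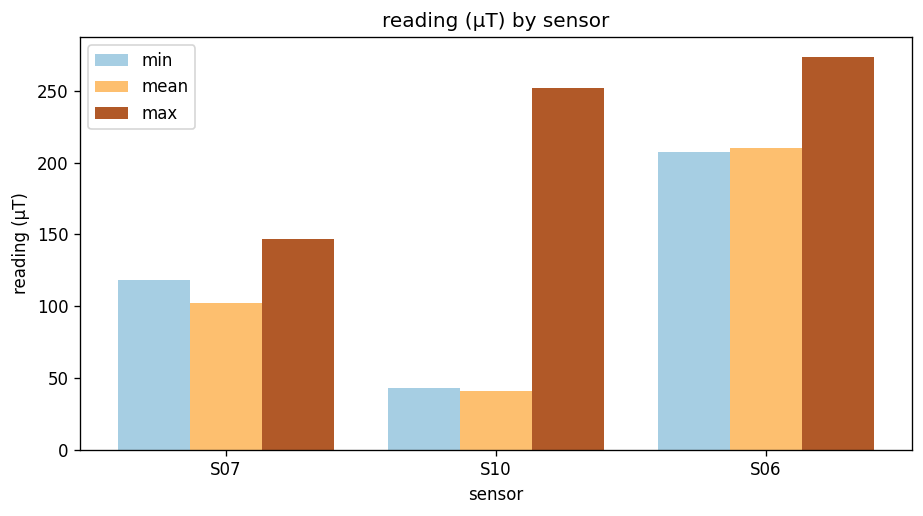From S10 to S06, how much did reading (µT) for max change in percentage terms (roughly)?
≈ +10%

S10 ≈ 250, S06 ≈ 275; (275 − 250) / 250 ≈ +10%.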